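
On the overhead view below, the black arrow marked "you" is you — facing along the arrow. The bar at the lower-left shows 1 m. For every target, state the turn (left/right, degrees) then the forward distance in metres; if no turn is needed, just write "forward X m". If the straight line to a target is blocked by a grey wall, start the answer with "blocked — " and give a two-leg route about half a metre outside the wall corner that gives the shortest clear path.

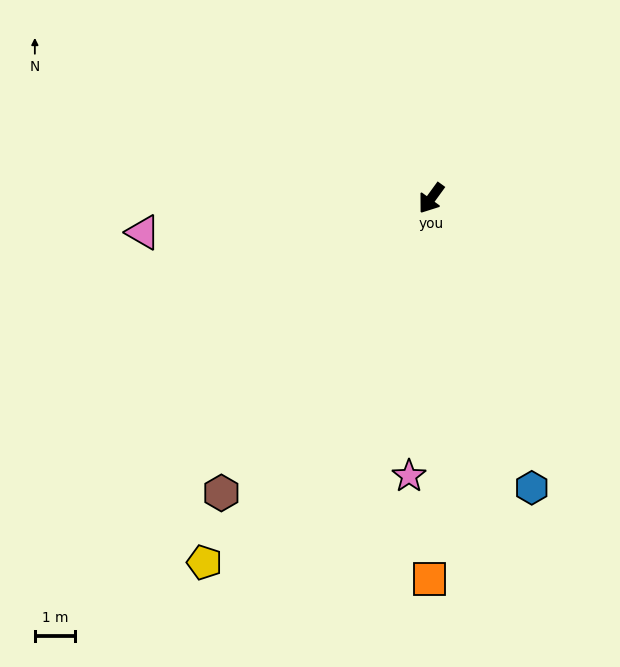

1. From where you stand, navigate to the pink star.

turn left 31°, forward 7.0 m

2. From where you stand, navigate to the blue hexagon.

turn left 55°, forward 7.7 m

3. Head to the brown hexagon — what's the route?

forward 9.0 m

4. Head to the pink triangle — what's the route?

turn right 47°, forward 7.3 m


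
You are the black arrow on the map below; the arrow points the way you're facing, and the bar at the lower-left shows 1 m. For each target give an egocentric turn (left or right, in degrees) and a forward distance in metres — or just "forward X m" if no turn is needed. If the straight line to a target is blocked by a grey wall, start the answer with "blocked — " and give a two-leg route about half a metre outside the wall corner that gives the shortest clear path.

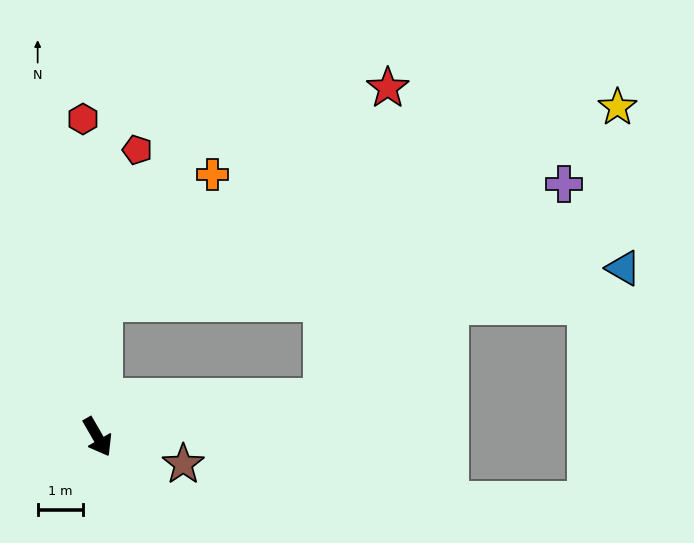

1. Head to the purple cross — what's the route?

blocked — turn left 70°, forward 5.0 m, then turn left 31°, forward 7.1 m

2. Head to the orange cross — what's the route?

blocked — turn left 148°, forward 2.9 m, then turn right 38°, forward 3.7 m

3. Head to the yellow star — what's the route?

blocked — turn left 148°, forward 2.9 m, then turn right 67°, forward 12.0 m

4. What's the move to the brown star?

turn left 42°, forward 2.0 m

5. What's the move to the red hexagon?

turn left 153°, forward 7.0 m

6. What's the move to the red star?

blocked — turn left 148°, forward 2.9 m, then turn right 51°, forward 7.8 m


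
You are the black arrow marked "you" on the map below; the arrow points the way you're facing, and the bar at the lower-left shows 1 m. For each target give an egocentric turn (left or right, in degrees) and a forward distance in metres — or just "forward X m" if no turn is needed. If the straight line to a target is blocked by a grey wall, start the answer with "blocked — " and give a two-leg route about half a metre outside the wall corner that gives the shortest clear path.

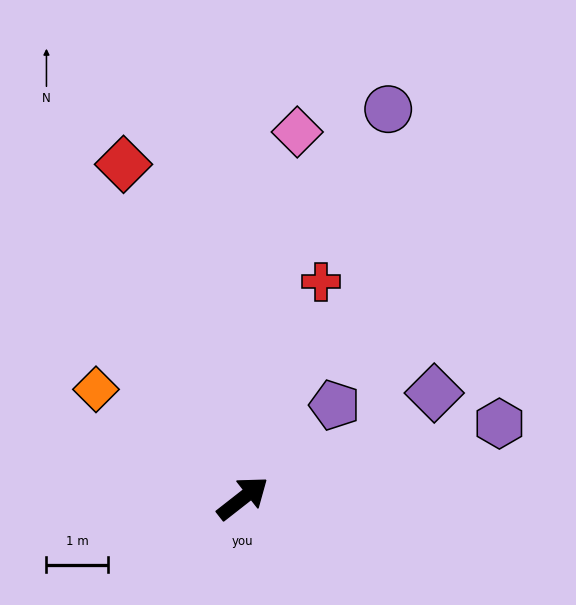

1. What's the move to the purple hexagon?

turn right 22°, forward 4.3 m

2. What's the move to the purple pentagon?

turn left 7°, forward 2.1 m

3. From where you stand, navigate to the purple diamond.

turn right 9°, forward 3.5 m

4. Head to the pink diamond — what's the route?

turn left 43°, forward 6.0 m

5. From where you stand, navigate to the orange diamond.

turn left 105°, forward 3.0 m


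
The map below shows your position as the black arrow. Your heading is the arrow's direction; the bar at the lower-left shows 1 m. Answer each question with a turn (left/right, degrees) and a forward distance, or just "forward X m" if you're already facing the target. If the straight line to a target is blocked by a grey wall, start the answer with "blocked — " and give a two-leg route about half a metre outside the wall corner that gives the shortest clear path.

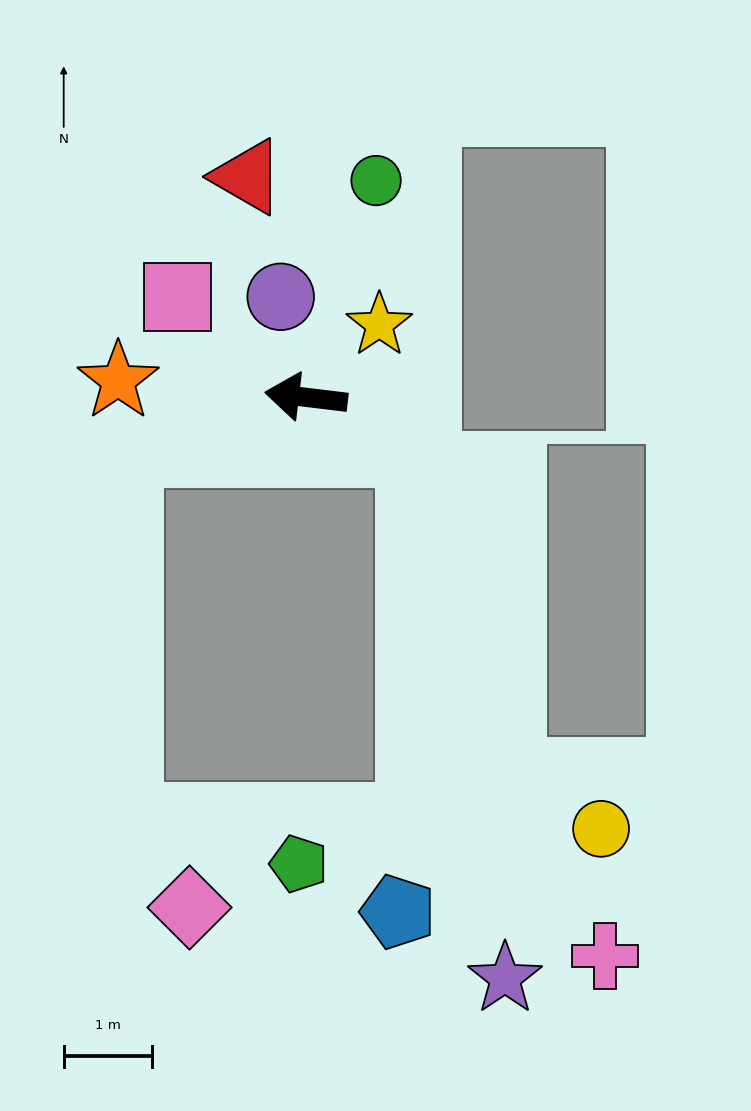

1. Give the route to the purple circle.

turn right 69°, forward 1.2 m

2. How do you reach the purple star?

blocked — turn left 161°, forward 1.3 m, then turn right 54°, forward 6.1 m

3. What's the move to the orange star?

forward 2.1 m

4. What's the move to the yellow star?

turn right 128°, forward 1.2 m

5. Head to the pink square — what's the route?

turn right 31°, forward 1.8 m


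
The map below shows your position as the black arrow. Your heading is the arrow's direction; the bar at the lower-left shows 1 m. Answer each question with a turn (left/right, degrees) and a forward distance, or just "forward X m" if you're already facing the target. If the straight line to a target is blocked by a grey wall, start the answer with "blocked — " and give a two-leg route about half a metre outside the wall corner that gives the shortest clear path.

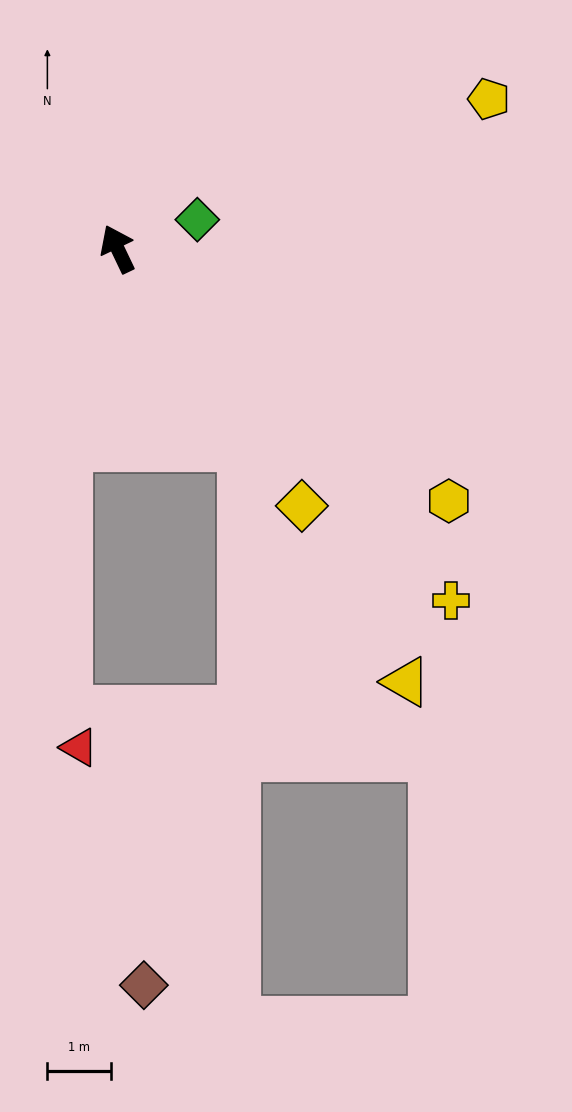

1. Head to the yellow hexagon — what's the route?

turn right 153°, forward 6.6 m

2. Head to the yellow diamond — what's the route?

turn right 170°, forward 5.0 m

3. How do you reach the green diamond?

turn right 95°, forward 1.3 m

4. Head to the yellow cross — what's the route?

turn right 162°, forward 7.6 m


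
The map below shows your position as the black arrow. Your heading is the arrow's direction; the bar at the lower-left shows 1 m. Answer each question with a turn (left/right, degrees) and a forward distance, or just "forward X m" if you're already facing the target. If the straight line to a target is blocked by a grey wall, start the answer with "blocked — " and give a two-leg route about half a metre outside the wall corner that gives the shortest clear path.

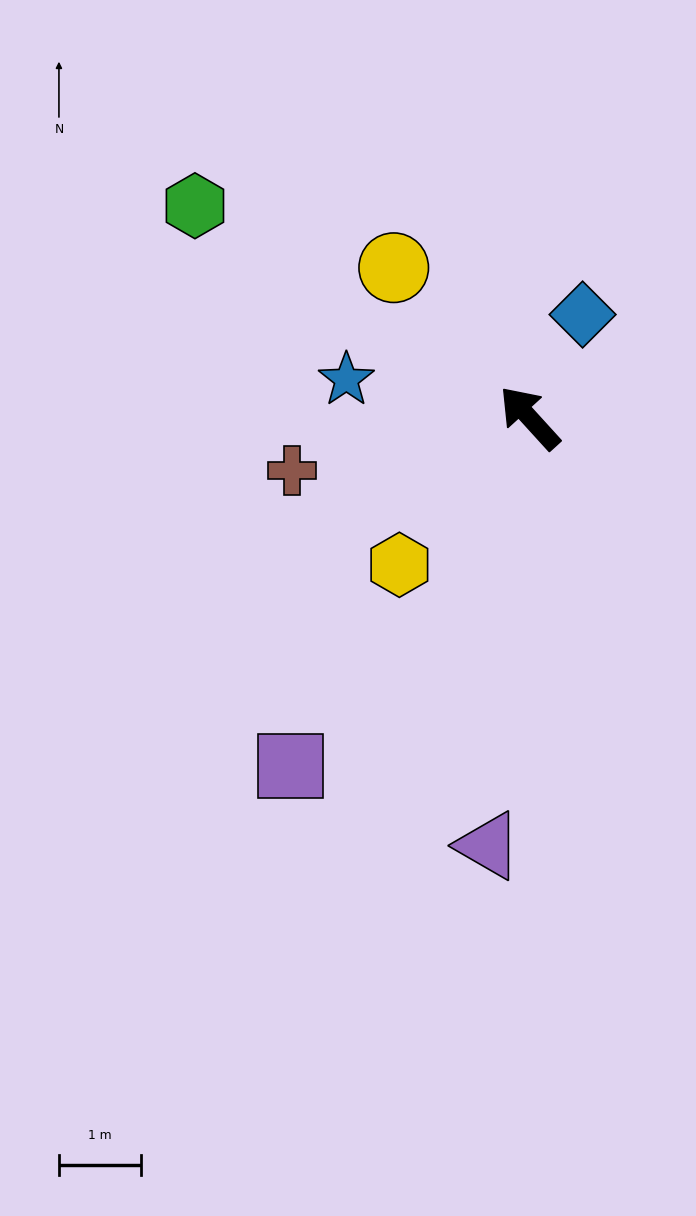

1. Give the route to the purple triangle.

turn left 132°, forward 5.3 m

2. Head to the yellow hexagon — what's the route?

turn left 96°, forward 2.4 m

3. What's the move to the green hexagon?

turn left 15°, forward 4.8 m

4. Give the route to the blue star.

turn left 36°, forward 2.3 m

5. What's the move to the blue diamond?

turn right 69°, forward 1.4 m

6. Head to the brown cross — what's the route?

turn left 60°, forward 3.0 m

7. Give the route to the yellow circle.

forward 2.5 m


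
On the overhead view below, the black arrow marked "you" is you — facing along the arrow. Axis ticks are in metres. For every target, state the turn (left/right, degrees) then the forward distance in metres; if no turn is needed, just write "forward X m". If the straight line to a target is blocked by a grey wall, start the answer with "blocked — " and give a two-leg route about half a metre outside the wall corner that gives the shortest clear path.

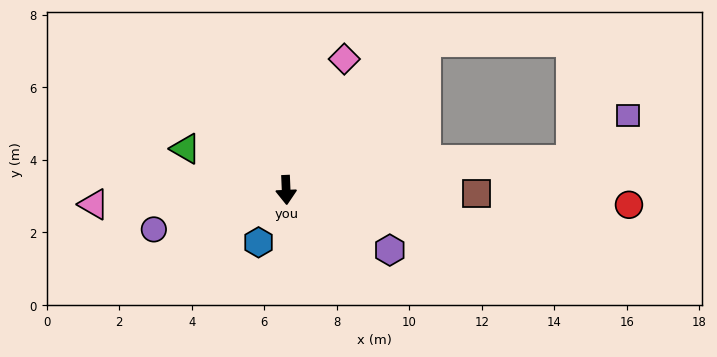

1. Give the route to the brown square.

turn left 87°, forward 5.2 m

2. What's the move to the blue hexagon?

turn right 30°, forward 1.6 m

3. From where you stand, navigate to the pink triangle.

turn right 88°, forward 5.3 m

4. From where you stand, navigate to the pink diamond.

turn left 154°, forward 4.0 m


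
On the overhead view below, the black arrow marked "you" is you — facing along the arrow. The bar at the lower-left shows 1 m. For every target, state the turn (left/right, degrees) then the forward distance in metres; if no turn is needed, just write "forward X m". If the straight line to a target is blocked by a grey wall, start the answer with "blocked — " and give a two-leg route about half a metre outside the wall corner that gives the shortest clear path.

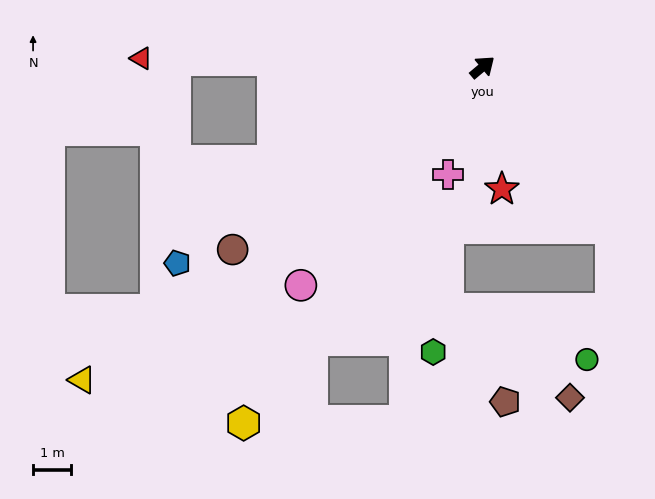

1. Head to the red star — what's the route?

turn right 121°, forward 3.3 m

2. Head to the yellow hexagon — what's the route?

turn right 164°, forward 11.3 m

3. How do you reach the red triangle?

turn left 138°, forward 9.0 m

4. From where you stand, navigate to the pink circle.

turn right 170°, forward 7.5 m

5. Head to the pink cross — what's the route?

turn right 148°, forward 3.0 m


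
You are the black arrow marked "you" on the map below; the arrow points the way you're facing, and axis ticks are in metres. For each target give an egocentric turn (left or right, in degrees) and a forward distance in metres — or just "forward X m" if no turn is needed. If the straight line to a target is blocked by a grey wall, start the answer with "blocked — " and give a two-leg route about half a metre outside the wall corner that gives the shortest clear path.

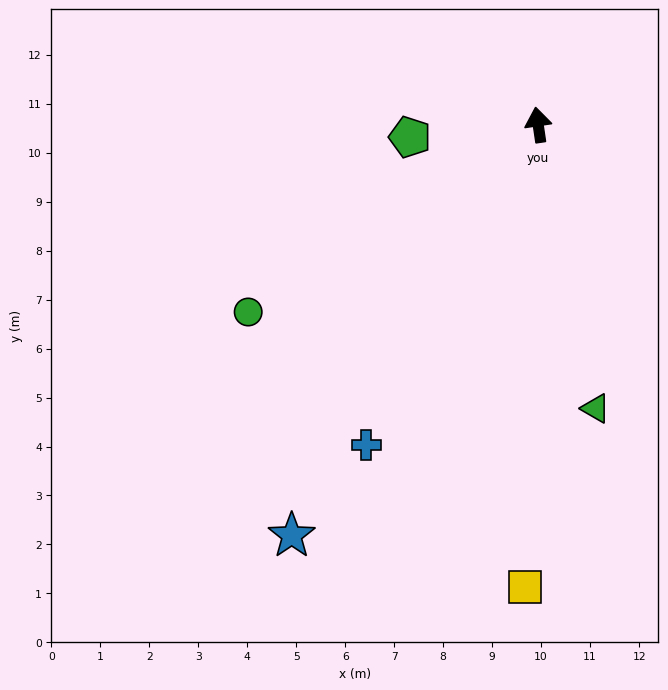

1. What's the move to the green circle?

turn left 114°, forward 7.0 m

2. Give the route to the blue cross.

turn left 143°, forward 7.4 m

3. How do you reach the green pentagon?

turn left 87°, forward 2.6 m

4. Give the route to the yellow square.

turn left 170°, forward 9.4 m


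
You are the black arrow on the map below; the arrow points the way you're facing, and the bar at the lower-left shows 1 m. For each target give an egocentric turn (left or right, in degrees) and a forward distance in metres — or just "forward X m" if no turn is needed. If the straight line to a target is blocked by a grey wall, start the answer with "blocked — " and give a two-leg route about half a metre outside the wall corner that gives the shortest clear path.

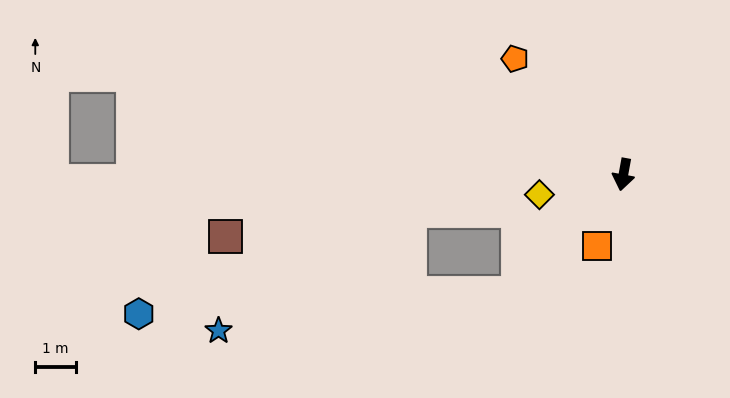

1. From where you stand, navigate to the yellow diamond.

turn right 66°, forward 2.1 m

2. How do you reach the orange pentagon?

turn right 127°, forward 3.9 m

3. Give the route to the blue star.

blocked — turn right 31°, forward 3.9 m, then turn right 42°, forward 7.5 m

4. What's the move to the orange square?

turn right 10°, forward 1.9 m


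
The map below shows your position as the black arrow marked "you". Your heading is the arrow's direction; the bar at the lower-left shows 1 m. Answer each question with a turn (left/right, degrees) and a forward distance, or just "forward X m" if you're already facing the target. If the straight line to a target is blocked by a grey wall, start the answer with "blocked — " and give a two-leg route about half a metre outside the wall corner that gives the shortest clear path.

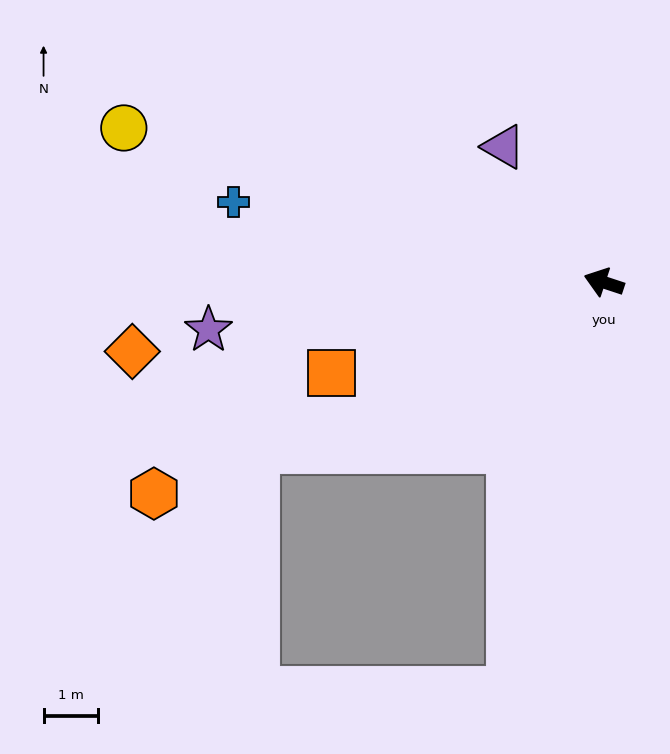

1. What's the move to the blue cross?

turn left 6°, forward 6.9 m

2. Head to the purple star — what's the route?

turn left 25°, forward 7.3 m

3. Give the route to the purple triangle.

turn right 35°, forward 3.1 m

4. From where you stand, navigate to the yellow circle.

forward 9.2 m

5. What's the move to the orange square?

turn left 37°, forward 5.2 m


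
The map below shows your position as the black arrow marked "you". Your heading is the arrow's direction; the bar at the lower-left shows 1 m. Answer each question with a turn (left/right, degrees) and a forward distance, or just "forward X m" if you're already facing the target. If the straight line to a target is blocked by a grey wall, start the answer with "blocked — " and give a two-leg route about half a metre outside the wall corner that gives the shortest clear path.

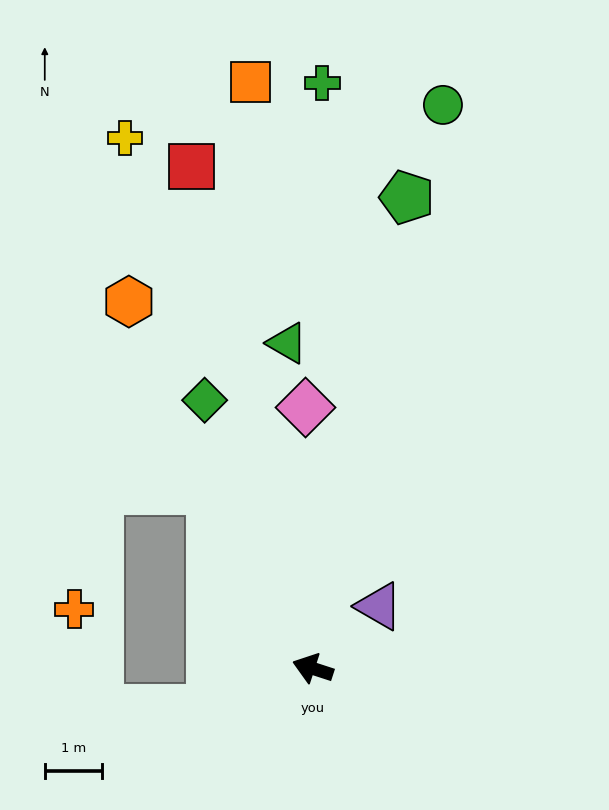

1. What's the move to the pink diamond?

turn right 70°, forward 4.6 m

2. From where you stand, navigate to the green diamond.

turn right 50°, forward 5.1 m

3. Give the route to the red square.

turn right 58°, forward 9.0 m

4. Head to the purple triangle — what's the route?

turn right 119°, forward 1.6 m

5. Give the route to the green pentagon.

turn right 83°, forward 8.4 m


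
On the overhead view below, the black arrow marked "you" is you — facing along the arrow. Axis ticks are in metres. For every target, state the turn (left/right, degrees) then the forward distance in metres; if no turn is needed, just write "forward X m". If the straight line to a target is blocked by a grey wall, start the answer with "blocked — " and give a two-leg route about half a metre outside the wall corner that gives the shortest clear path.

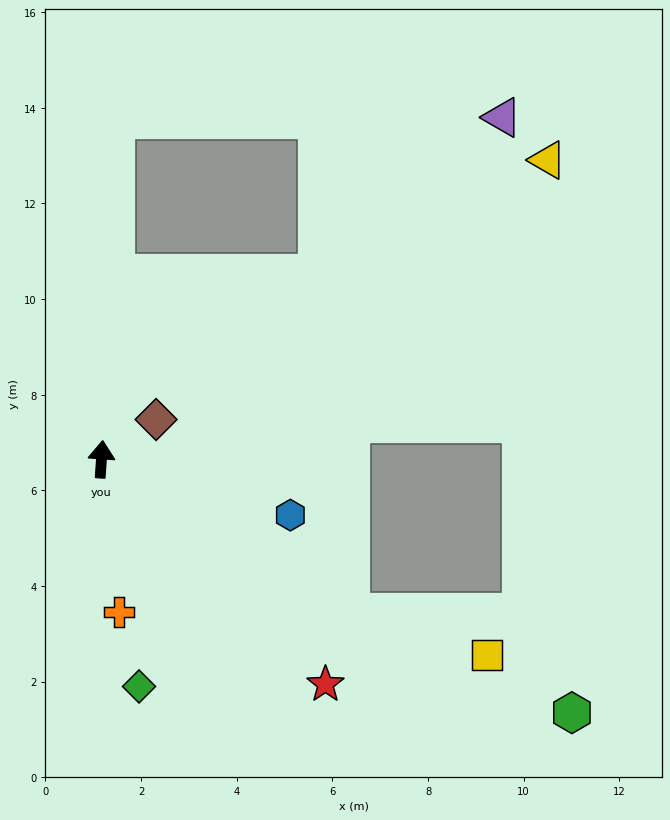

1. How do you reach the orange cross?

turn right 169°, forward 3.2 m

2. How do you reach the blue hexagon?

turn right 103°, forward 4.1 m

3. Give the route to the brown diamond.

turn right 50°, forward 1.4 m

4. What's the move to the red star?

turn right 131°, forward 6.6 m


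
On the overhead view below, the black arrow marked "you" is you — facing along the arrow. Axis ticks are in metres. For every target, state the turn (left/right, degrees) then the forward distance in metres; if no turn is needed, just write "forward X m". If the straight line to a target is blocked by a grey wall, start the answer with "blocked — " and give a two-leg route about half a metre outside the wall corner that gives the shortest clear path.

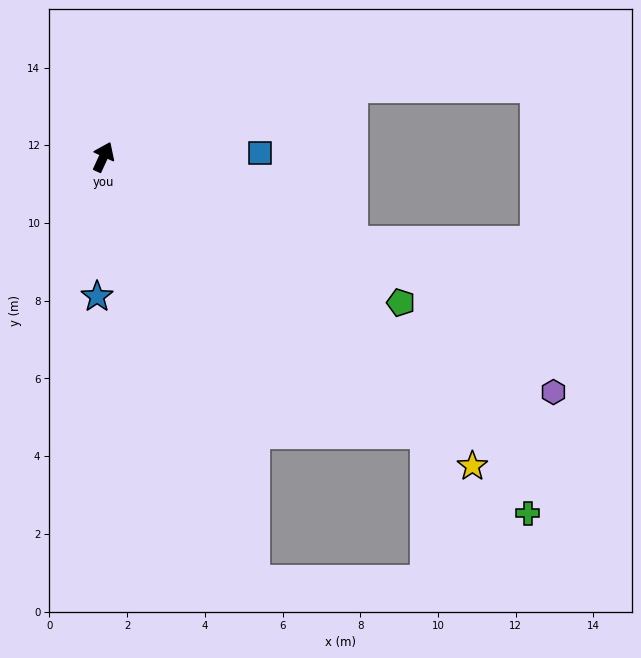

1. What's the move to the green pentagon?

turn right 91°, forward 8.5 m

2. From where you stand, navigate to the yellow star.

turn right 105°, forward 12.4 m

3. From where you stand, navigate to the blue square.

turn right 64°, forward 4.0 m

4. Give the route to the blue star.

turn right 158°, forward 3.6 m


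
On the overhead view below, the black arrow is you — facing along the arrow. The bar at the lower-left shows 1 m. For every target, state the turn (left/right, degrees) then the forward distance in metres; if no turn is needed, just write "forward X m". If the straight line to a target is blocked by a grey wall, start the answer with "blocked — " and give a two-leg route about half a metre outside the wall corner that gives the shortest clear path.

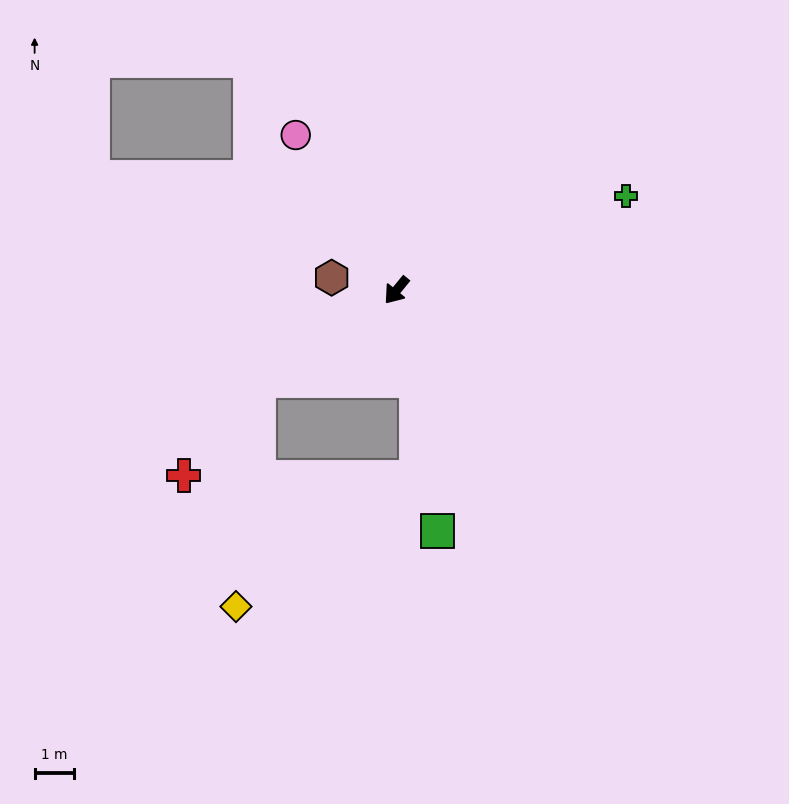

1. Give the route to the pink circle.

turn right 108°, forward 4.7 m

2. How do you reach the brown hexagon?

turn right 62°, forward 1.7 m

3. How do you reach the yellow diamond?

blocked — turn right 17°, forward 4.2 m, then turn left 50°, forward 5.7 m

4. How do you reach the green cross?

turn left 152°, forward 6.3 m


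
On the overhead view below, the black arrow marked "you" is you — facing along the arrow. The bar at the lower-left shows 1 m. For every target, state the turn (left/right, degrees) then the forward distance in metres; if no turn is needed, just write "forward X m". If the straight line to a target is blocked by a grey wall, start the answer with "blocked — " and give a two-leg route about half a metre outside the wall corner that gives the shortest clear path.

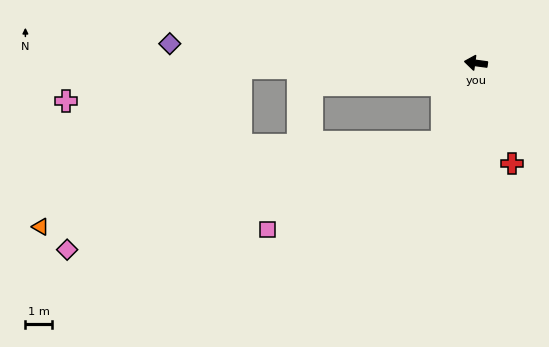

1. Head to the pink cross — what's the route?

blocked — turn left 9°, forward 8.7 m, then turn left 9°, forward 6.6 m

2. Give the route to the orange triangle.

blocked — turn left 74°, forward 3.2 m, then turn right 54°, forward 15.1 m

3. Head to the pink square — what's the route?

blocked — turn left 74°, forward 3.2 m, then turn right 40°, forward 7.2 m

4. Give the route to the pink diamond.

blocked — turn left 74°, forward 3.2 m, then turn right 50°, forward 14.4 m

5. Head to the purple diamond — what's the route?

turn left 4°, forward 11.3 m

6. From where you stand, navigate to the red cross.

turn left 117°, forward 3.9 m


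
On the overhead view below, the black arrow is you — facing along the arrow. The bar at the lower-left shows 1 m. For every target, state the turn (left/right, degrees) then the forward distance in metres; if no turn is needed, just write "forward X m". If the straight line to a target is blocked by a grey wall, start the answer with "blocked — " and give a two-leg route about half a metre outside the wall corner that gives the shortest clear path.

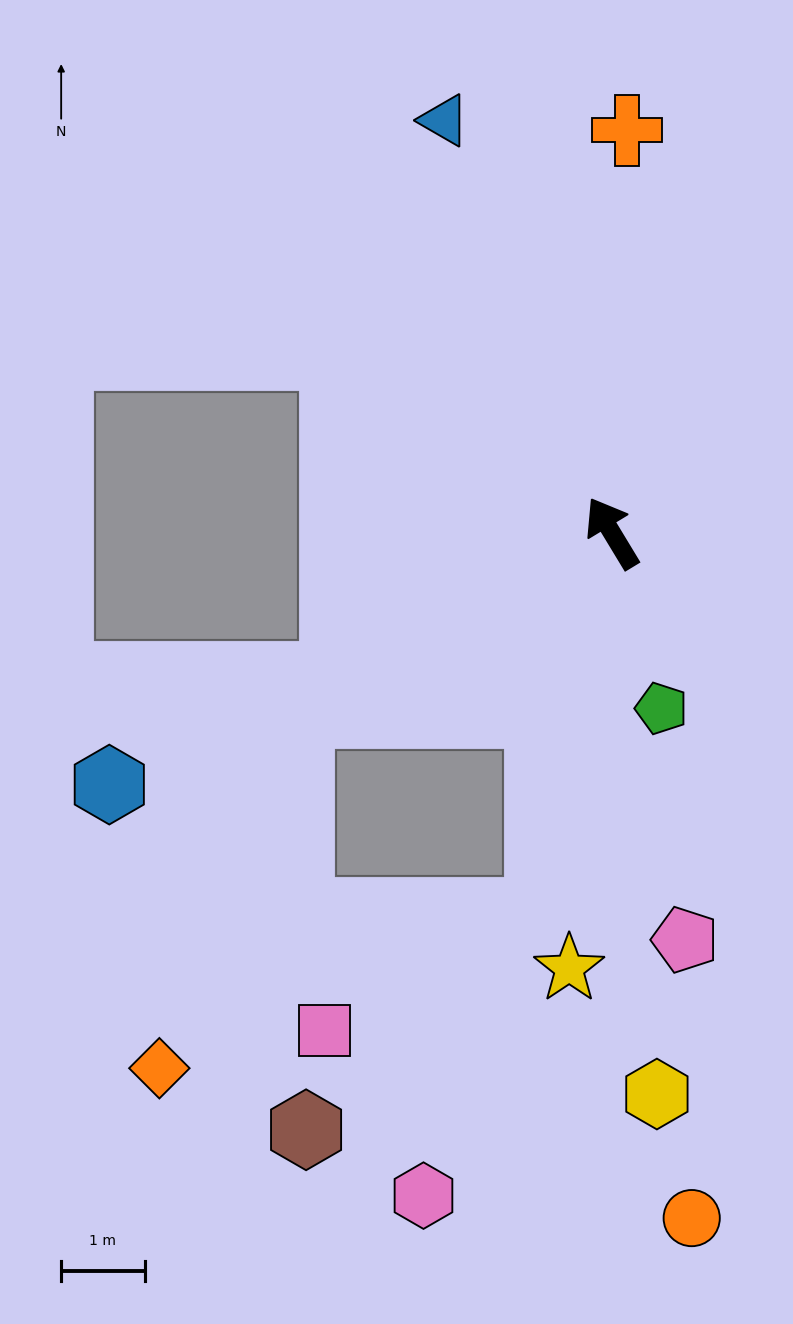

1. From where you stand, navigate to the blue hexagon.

turn left 85°, forward 6.7 m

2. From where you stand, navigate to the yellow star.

turn left 143°, forward 5.3 m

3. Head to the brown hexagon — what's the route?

blocked — turn left 138°, forward 4.6 m, then turn right 37°, forward 3.8 m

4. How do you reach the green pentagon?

turn left 165°, forward 2.2 m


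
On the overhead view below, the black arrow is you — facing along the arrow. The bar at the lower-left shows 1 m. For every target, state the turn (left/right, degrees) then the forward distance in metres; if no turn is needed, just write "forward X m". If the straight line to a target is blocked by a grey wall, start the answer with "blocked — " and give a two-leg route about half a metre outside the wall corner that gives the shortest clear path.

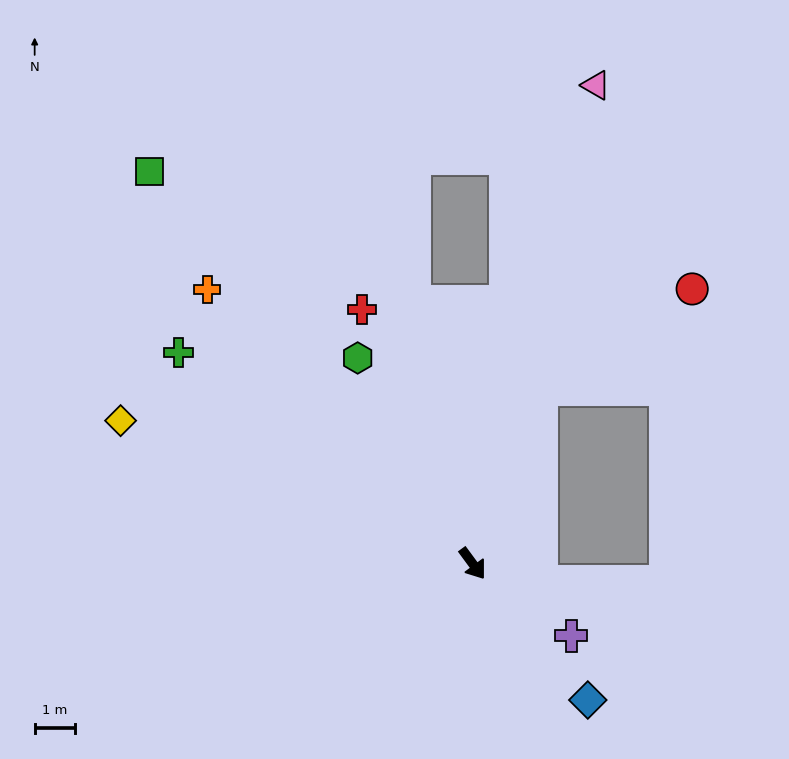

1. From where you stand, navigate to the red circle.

blocked — turn left 122°, forward 4.7 m, then turn right 35°, forward 4.5 m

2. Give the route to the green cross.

turn right 162°, forward 9.0 m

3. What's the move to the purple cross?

turn left 17°, forward 3.0 m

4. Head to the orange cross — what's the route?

turn right 172°, forward 9.5 m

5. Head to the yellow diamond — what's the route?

turn right 148°, forward 9.4 m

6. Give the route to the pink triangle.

turn left 129°, forward 12.3 m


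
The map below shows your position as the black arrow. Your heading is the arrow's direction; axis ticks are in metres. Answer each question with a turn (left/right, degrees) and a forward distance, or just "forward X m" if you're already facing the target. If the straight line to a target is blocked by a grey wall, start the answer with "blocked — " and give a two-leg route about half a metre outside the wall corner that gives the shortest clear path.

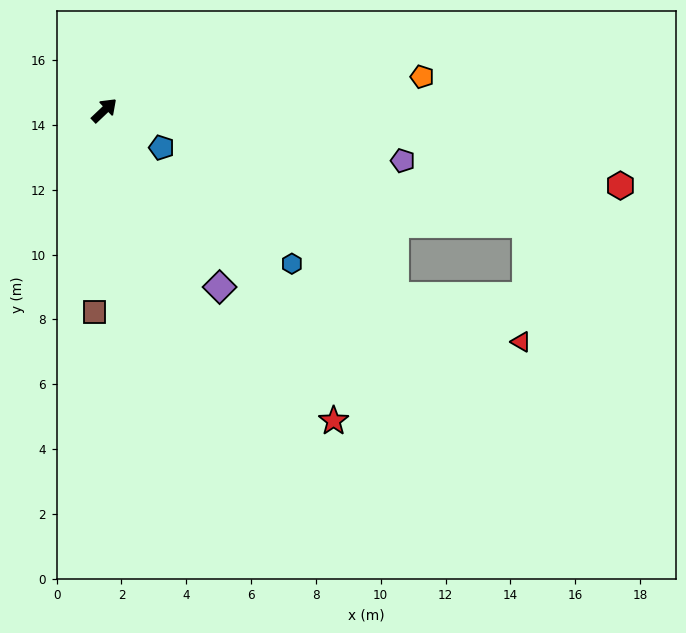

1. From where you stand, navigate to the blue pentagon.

turn right 77°, forward 2.1 m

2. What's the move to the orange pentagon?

turn right 37°, forward 9.9 m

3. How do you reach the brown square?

turn right 136°, forward 6.2 m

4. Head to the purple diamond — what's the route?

turn right 100°, forward 6.5 m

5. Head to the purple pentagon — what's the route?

turn right 53°, forward 9.3 m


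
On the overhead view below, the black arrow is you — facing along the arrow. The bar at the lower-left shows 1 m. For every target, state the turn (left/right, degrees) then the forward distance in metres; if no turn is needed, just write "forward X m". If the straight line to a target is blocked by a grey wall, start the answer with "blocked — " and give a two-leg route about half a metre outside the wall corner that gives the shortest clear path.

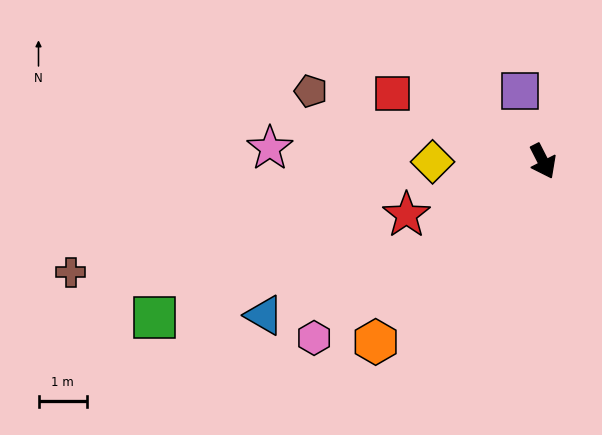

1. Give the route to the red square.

turn right 141°, forward 3.4 m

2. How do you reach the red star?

turn right 96°, forward 3.0 m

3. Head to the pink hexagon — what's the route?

turn right 79°, forward 6.0 m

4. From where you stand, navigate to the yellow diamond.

turn right 117°, forward 2.3 m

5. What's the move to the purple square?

turn left 171°, forward 1.5 m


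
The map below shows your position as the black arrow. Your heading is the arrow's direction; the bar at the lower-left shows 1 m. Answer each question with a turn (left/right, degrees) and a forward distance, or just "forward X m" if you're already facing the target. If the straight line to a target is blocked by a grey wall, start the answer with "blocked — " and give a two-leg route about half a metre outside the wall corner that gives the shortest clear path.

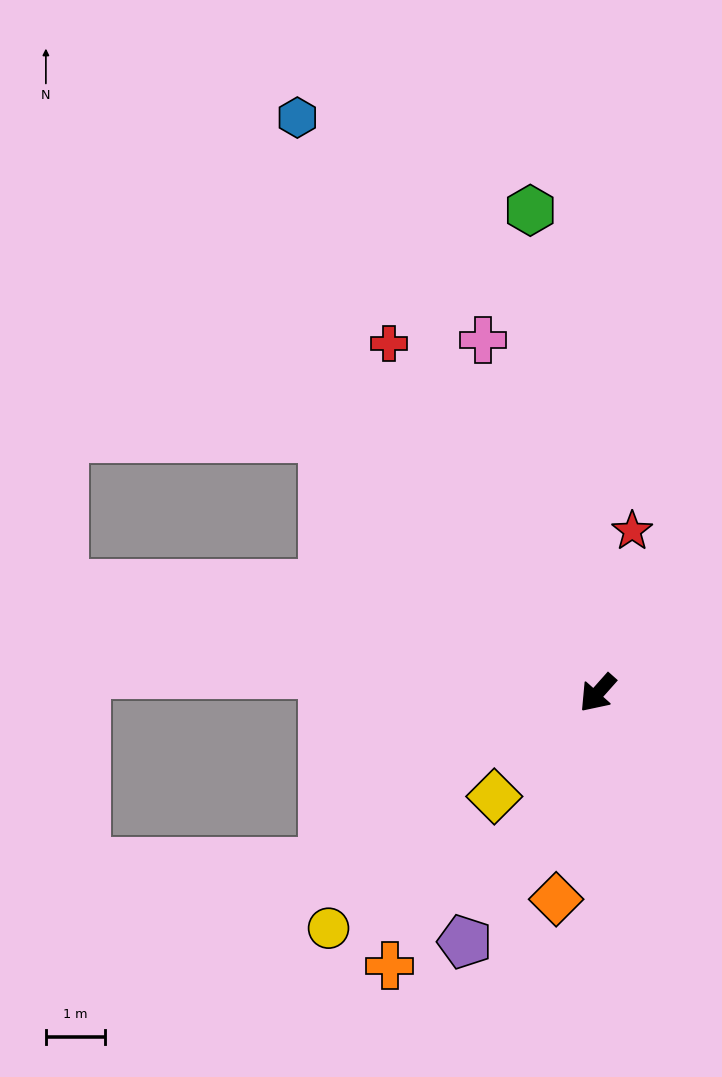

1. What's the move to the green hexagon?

turn right 130°, forward 8.2 m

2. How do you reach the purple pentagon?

turn left 14°, forward 4.7 m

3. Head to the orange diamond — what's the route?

turn left 30°, forward 3.5 m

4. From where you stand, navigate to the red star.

turn right 150°, forward 2.8 m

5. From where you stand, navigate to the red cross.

turn right 108°, forward 6.8 m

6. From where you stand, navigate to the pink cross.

turn right 120°, forward 6.2 m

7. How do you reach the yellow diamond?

turn right 3°, forward 2.5 m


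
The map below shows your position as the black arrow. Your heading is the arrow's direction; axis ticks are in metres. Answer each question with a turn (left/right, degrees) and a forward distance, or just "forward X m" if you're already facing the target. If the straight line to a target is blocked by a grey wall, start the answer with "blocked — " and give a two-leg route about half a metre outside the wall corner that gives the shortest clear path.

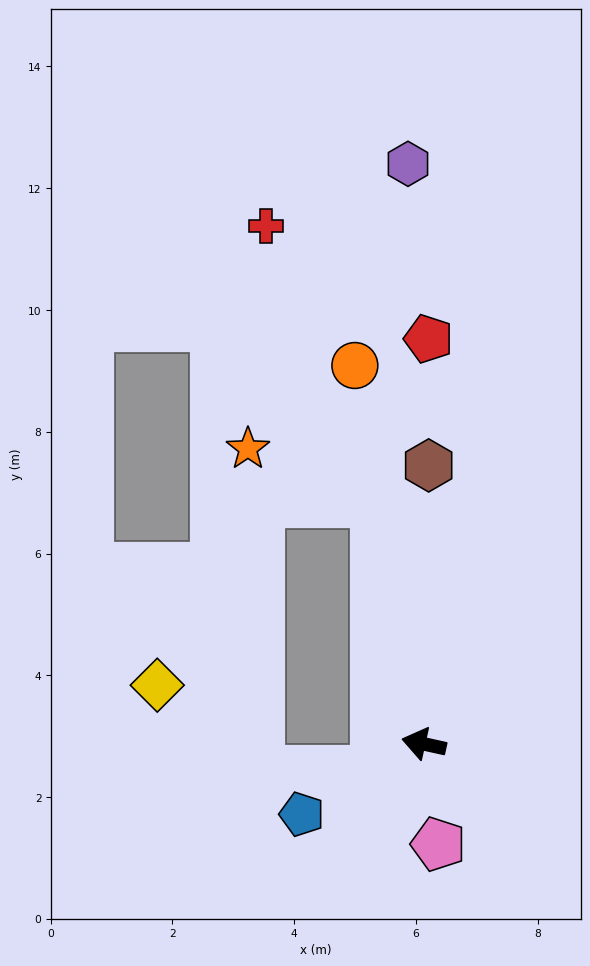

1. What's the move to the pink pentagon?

turn left 111°, forward 1.7 m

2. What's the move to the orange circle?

turn right 67°, forward 6.3 m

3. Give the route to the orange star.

blocked — turn right 66°, forward 4.1 m, then turn left 56°, forward 2.3 m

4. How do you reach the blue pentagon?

turn left 42°, forward 2.3 m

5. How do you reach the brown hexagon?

turn right 79°, forward 4.6 m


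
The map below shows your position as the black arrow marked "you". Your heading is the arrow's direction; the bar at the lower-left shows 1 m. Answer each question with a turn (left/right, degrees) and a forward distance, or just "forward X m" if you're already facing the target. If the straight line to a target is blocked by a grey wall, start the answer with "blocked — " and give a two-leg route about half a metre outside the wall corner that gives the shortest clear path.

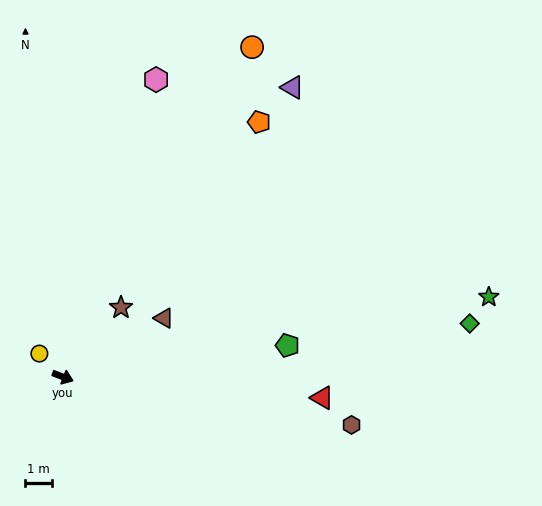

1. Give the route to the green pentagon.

turn left 29°, forward 8.5 m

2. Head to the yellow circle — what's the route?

turn left 156°, forward 1.2 m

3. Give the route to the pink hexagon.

turn left 94°, forward 11.7 m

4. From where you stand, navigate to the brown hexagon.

turn left 12°, forward 11.0 m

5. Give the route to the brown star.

turn left 71°, forward 3.4 m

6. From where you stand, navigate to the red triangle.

turn left 17°, forward 9.7 m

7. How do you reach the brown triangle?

turn left 51°, forward 4.4 m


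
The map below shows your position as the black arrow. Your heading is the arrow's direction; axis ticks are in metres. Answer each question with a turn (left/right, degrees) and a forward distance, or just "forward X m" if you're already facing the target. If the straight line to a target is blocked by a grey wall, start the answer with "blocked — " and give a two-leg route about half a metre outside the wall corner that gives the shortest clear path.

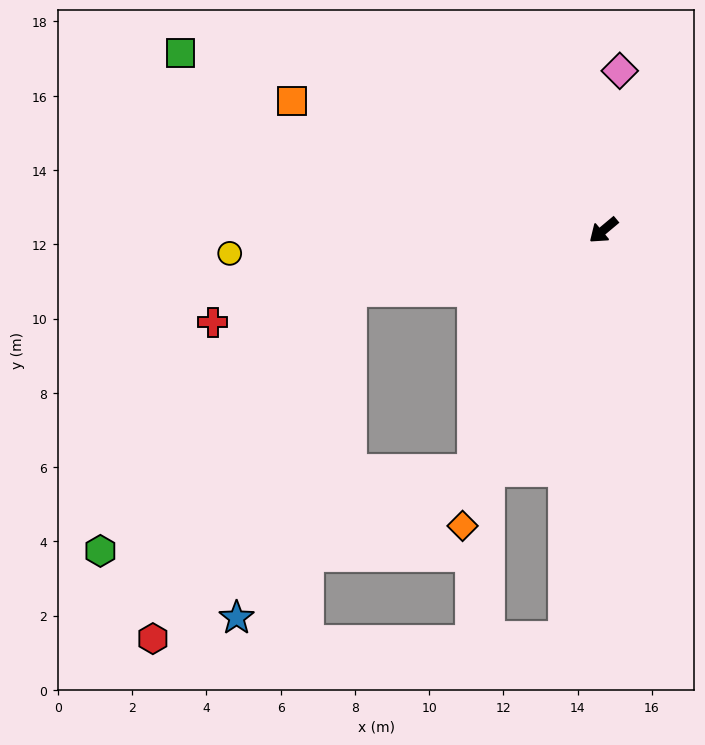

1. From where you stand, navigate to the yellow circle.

turn right 36°, forward 10.1 m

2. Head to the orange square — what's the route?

turn right 63°, forward 9.1 m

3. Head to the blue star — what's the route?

blocked — turn right 26°, forward 7.0 m, then turn left 57°, forward 9.3 m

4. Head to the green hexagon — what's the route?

blocked — turn right 26°, forward 7.0 m, then turn left 32°, forward 9.7 m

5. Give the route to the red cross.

turn right 27°, forward 10.8 m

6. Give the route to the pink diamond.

turn right 136°, forward 4.3 m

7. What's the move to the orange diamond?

turn left 25°, forward 8.8 m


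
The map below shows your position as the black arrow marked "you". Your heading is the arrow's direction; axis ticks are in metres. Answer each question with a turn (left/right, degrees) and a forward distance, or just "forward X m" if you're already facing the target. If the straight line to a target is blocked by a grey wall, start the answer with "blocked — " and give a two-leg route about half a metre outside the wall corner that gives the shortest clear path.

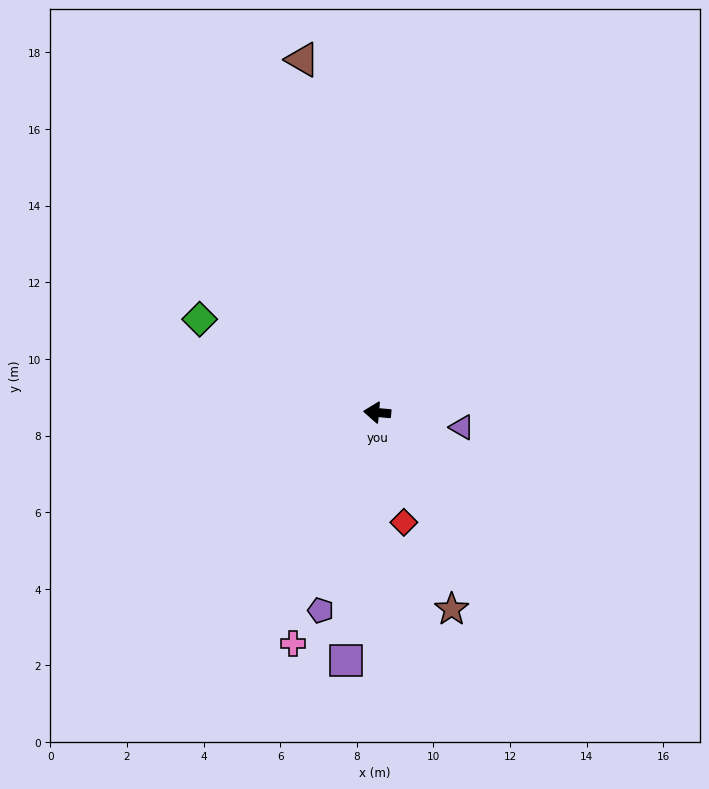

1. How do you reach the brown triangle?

turn right 73°, forward 9.4 m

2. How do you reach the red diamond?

turn left 109°, forward 2.9 m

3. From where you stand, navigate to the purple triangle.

turn left 175°, forward 2.2 m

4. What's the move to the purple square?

turn left 88°, forward 6.5 m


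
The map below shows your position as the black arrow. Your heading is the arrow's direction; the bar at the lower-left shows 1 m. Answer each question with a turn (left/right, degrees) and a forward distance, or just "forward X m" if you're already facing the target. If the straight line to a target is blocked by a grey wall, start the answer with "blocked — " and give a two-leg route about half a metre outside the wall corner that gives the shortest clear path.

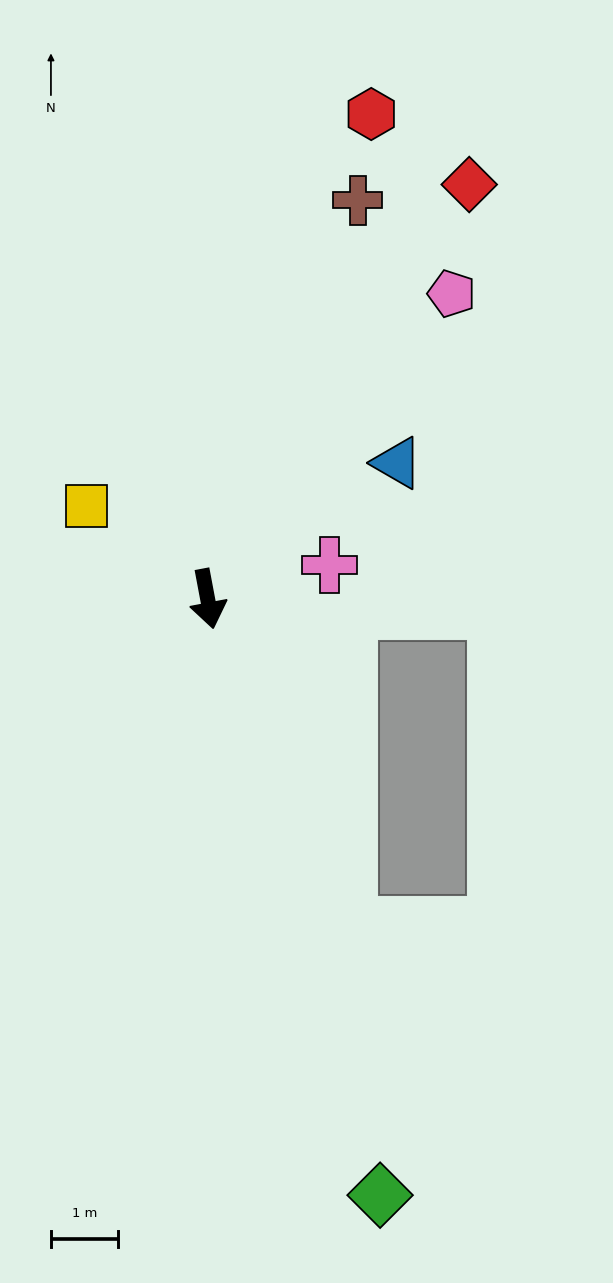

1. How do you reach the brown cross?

turn left 149°, forward 6.3 m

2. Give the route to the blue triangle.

turn left 115°, forward 3.5 m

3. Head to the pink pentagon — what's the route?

turn left 131°, forward 5.8 m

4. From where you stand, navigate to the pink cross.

turn left 95°, forward 1.9 m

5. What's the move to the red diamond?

turn left 137°, forward 7.3 m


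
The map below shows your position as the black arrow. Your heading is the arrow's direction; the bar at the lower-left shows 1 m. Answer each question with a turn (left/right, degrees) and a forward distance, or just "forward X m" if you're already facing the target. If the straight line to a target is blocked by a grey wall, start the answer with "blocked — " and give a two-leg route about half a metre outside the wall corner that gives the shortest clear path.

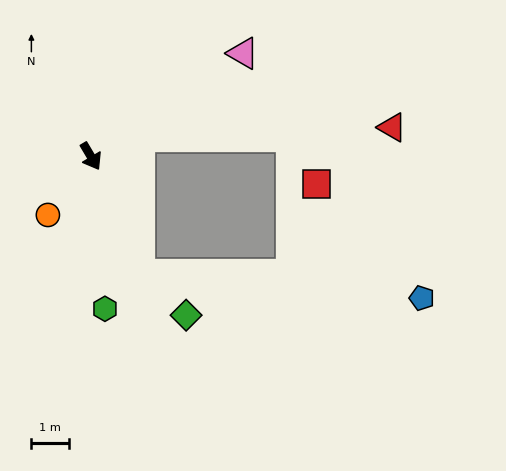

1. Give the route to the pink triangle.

turn left 93°, forward 4.9 m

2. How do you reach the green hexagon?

turn right 25°, forward 4.1 m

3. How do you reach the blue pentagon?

blocked — turn right 9°, forward 3.4 m, then turn left 64°, forward 7.6 m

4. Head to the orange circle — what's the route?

turn right 67°, forward 2.0 m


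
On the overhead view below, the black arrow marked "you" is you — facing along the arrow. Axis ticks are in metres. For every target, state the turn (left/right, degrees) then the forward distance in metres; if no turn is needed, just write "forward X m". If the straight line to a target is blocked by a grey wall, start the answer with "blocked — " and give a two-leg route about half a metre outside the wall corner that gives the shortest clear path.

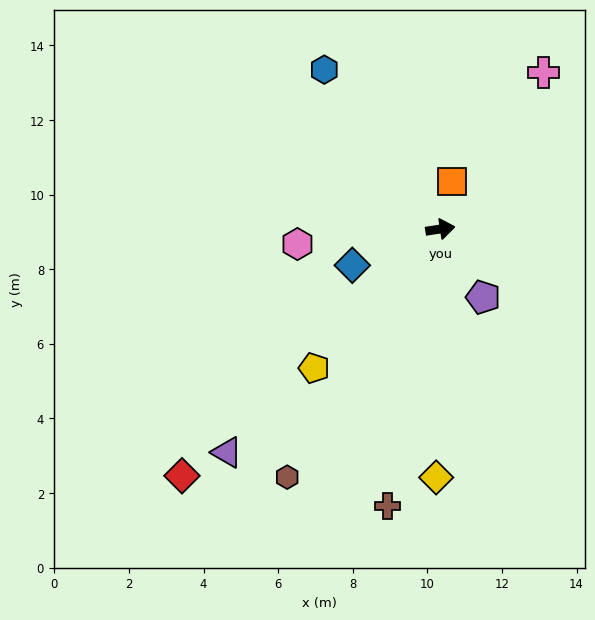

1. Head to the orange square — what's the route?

turn left 67°, forward 1.3 m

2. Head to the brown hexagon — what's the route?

turn right 130°, forward 7.8 m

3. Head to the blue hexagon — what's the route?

turn left 117°, forward 5.3 m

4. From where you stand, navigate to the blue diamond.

turn right 166°, forward 2.6 m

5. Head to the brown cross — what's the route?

turn right 109°, forward 7.6 m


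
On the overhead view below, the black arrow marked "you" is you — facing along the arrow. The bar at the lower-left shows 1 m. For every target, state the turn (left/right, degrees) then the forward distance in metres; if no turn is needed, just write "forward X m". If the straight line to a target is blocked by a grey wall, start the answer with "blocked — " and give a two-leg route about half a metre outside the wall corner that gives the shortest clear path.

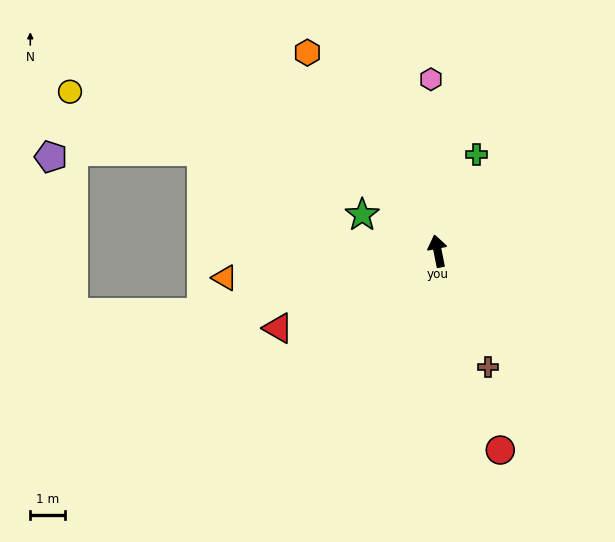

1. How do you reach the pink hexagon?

turn right 9°, forward 5.0 m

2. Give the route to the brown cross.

turn right 168°, forward 3.7 m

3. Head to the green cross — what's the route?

turn right 33°, forward 3.0 m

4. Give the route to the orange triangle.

turn left 86°, forward 6.2 m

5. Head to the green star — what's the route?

turn left 53°, forward 2.4 m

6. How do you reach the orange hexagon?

turn left 22°, forward 6.9 m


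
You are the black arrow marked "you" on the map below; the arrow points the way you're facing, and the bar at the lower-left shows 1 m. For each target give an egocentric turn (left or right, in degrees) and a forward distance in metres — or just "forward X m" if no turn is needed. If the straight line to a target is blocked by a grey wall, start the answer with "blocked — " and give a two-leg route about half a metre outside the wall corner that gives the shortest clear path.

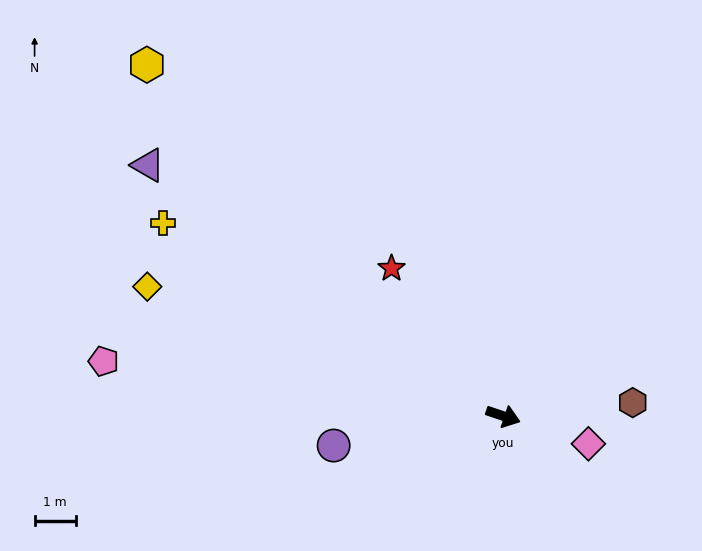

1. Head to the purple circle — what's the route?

turn right 151°, forward 4.2 m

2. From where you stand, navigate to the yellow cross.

turn left 169°, forward 9.5 m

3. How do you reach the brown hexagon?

turn left 25°, forward 3.2 m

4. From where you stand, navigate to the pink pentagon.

turn right 169°, forward 9.8 m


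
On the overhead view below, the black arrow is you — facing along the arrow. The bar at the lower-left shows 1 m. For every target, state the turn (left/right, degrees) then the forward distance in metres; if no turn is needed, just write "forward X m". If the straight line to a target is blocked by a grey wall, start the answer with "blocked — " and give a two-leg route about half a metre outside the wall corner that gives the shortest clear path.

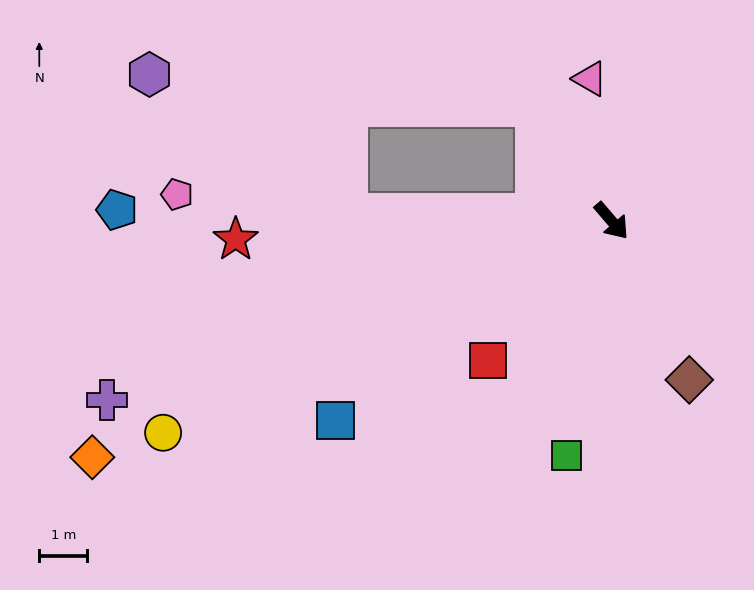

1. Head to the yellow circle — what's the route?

turn right 105°, forward 10.4 m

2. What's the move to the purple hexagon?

blocked — turn right 132°, forward 5.5 m, then turn right 34°, forward 5.0 m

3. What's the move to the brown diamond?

turn right 15°, forward 3.7 m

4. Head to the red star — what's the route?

turn right 128°, forward 7.9 m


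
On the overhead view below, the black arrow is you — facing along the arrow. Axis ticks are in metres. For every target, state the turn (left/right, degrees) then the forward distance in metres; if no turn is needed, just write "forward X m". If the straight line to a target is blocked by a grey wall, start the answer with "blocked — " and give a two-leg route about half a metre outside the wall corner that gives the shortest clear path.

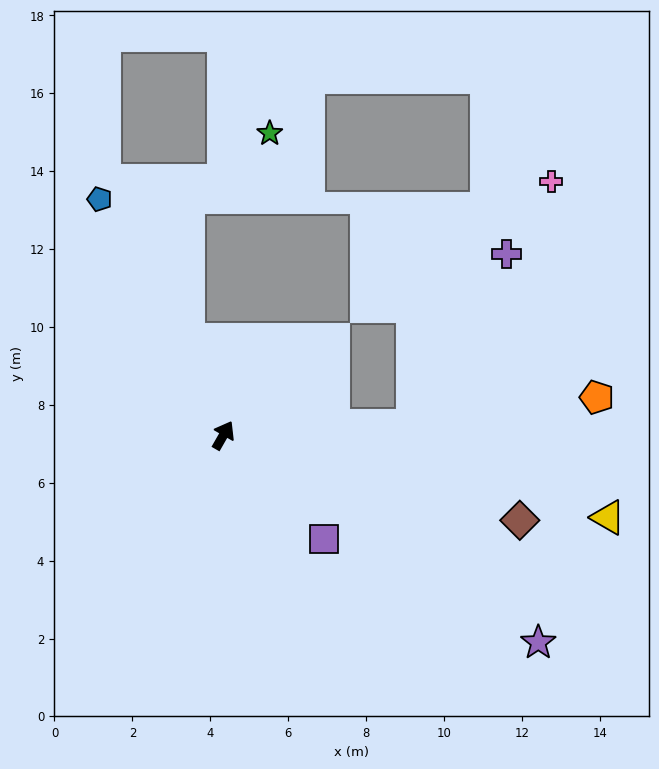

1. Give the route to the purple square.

turn right 106°, forward 3.7 m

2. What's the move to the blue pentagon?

turn left 57°, forward 6.8 m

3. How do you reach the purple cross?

blocked — turn right 57°, forward 4.9 m, then turn left 58°, forward 5.0 m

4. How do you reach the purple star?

turn right 94°, forward 9.7 m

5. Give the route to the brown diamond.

turn right 76°, forward 7.9 m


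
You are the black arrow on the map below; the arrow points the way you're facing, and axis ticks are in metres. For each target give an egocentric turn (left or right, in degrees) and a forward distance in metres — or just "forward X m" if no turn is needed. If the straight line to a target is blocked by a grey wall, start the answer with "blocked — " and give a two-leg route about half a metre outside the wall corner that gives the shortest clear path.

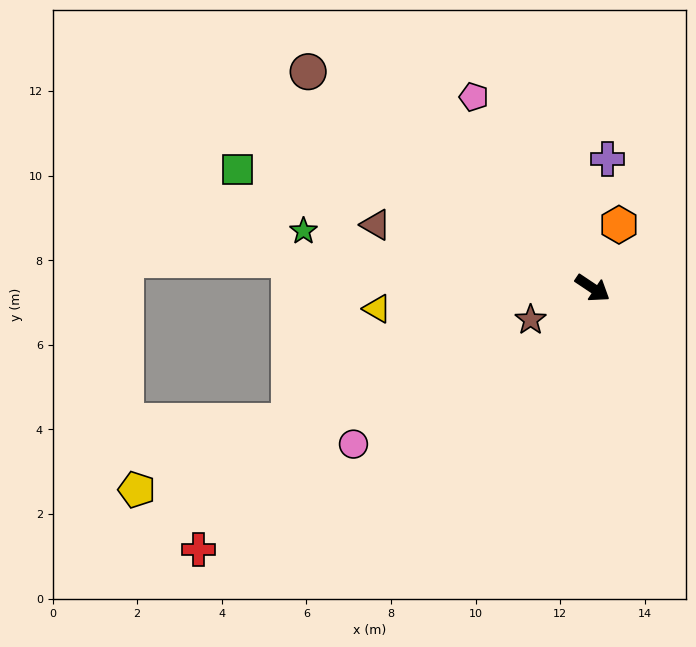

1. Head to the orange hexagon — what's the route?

turn left 101°, forward 1.6 m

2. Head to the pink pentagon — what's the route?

turn left 156°, forward 5.3 m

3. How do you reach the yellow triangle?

turn right 141°, forward 5.1 m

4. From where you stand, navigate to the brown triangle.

turn right 163°, forward 5.3 m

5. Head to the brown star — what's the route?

turn right 119°, forward 1.6 m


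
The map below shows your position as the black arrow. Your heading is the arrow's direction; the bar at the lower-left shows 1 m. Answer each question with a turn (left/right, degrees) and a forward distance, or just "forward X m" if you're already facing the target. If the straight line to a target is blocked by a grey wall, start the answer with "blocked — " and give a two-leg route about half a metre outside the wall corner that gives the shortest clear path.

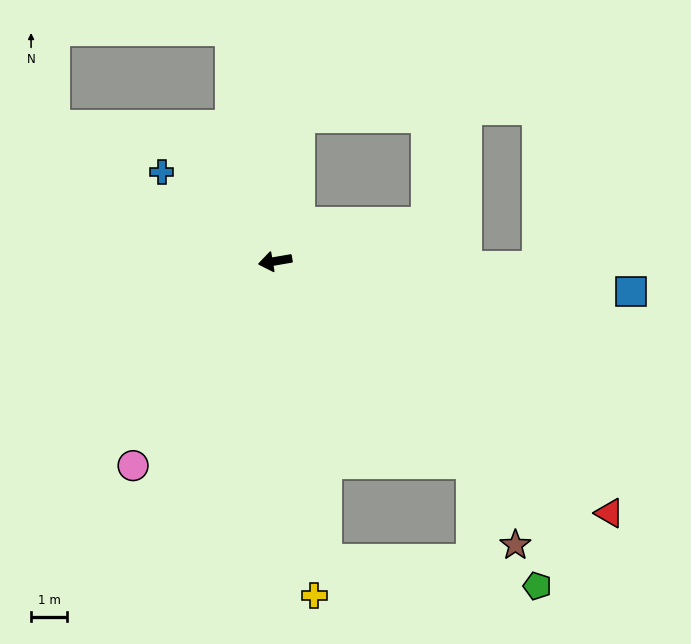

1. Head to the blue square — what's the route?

turn left 165°, forward 9.9 m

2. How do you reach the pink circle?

turn left 46°, forward 6.9 m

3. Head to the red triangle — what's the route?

turn left 133°, forward 11.6 m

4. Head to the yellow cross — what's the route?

turn left 87°, forward 9.4 m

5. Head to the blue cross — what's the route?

turn right 48°, forward 4.0 m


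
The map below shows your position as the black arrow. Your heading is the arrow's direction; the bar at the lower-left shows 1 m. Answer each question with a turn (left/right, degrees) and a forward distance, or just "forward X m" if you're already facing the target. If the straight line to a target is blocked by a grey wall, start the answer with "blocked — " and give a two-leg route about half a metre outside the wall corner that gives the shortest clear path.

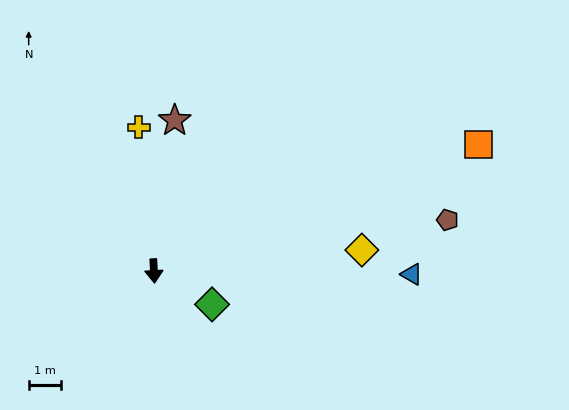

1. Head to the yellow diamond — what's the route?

turn left 93°, forward 6.4 m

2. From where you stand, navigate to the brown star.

turn left 169°, forward 4.6 m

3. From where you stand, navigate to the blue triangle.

turn left 86°, forward 7.9 m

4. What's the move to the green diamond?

turn left 57°, forward 2.0 m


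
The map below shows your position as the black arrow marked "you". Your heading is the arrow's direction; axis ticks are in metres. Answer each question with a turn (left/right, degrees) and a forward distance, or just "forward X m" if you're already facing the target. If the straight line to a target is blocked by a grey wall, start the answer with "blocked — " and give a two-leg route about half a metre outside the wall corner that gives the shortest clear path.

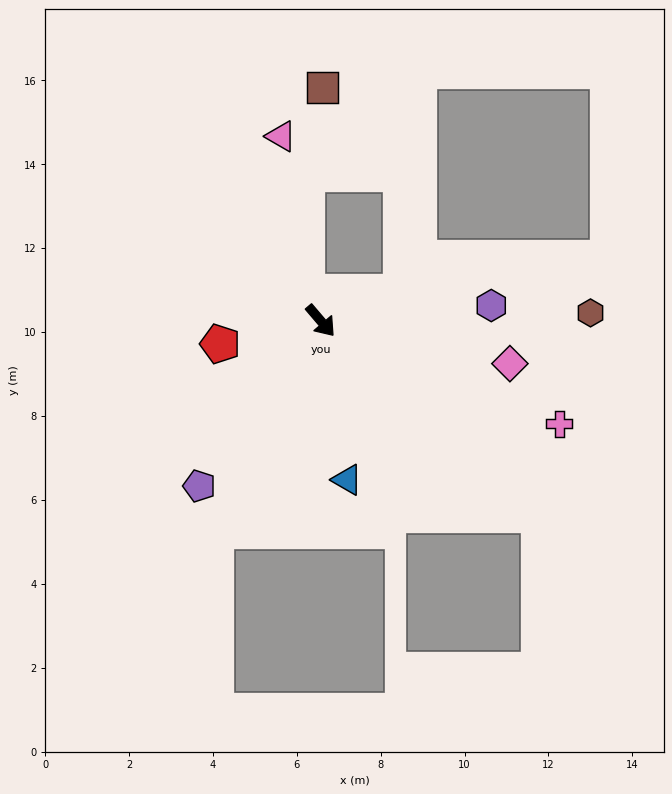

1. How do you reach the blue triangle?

turn right 31°, forward 3.8 m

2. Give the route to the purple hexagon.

turn left 55°, forward 4.1 m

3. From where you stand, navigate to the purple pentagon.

turn right 77°, forward 4.9 m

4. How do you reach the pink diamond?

turn left 37°, forward 4.6 m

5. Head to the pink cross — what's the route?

turn left 26°, forward 6.2 m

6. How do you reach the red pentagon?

turn right 118°, forward 2.5 m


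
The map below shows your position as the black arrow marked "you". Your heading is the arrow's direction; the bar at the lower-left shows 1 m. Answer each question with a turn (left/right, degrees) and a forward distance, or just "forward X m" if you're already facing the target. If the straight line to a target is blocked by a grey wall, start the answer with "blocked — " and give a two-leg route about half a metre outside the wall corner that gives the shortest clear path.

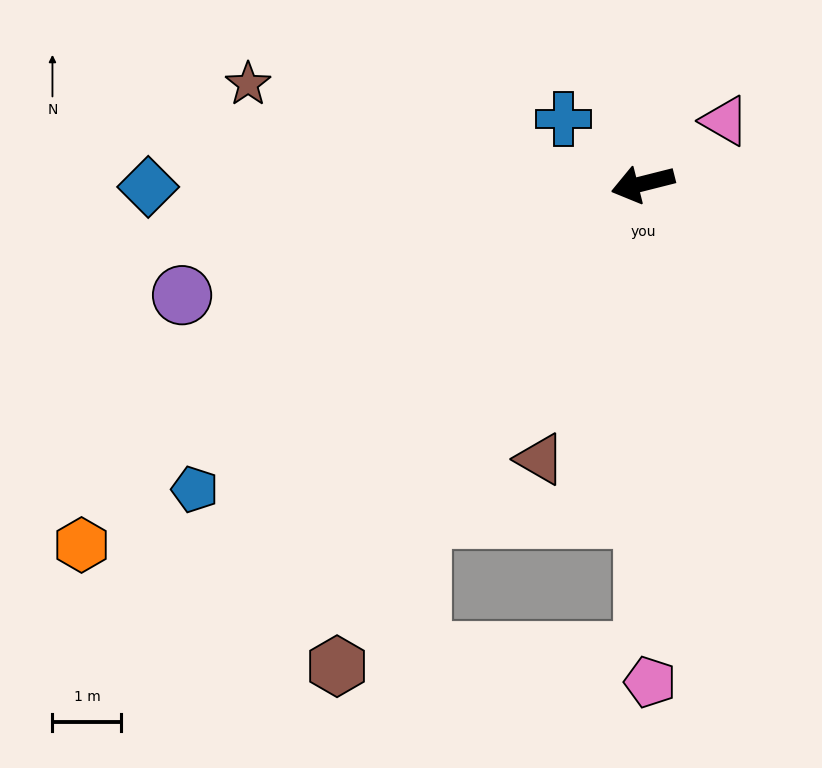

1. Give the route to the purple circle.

forward 6.9 m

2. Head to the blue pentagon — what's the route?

turn left 20°, forward 7.9 m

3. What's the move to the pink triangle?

turn right 157°, forward 1.5 m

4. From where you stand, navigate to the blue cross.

turn right 53°, forward 1.5 m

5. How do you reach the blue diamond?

turn right 14°, forward 7.2 m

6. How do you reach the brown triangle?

turn left 55°, forward 4.3 m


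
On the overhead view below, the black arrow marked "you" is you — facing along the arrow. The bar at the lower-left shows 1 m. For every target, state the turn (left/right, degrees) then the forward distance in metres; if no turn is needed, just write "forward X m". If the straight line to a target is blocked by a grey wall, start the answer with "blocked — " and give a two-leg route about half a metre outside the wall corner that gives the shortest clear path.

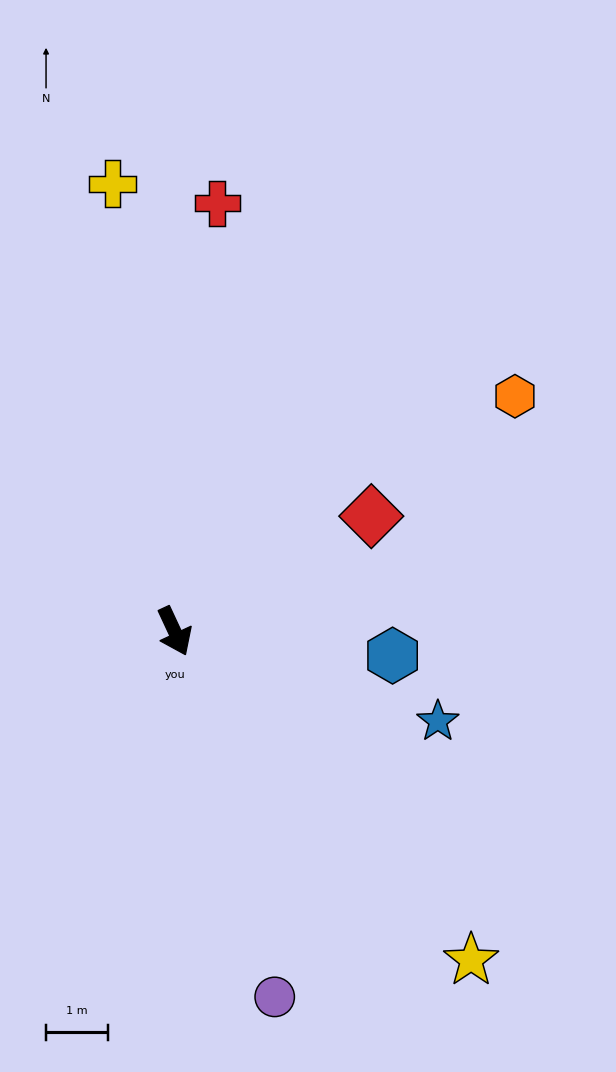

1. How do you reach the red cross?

turn left 149°, forward 7.0 m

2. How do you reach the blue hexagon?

turn left 59°, forward 3.6 m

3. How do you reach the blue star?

turn left 46°, forward 4.5 m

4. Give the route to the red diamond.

turn left 95°, forward 3.7 m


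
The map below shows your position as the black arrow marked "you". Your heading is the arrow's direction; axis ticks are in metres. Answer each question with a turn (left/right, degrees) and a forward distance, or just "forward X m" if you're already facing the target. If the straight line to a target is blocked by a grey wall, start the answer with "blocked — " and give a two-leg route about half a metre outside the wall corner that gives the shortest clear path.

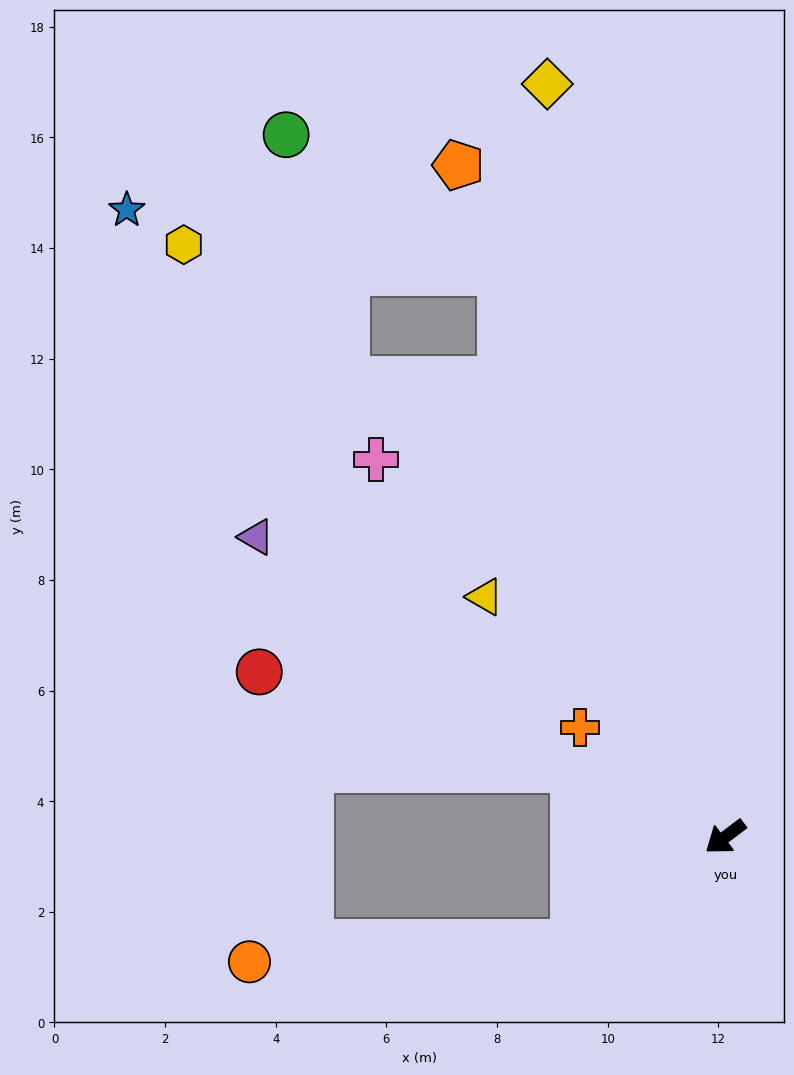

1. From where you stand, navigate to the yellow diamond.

turn right 114°, forward 14.0 m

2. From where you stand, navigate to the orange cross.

turn right 74°, forward 3.3 m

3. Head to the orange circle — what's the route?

blocked — turn right 2°, forward 3.3 m, then turn right 32°, forward 5.9 m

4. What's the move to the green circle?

blocked — turn right 105°, forward 11.0 m, then turn left 35°, forward 4.6 m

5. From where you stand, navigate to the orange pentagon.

turn right 105°, forward 13.1 m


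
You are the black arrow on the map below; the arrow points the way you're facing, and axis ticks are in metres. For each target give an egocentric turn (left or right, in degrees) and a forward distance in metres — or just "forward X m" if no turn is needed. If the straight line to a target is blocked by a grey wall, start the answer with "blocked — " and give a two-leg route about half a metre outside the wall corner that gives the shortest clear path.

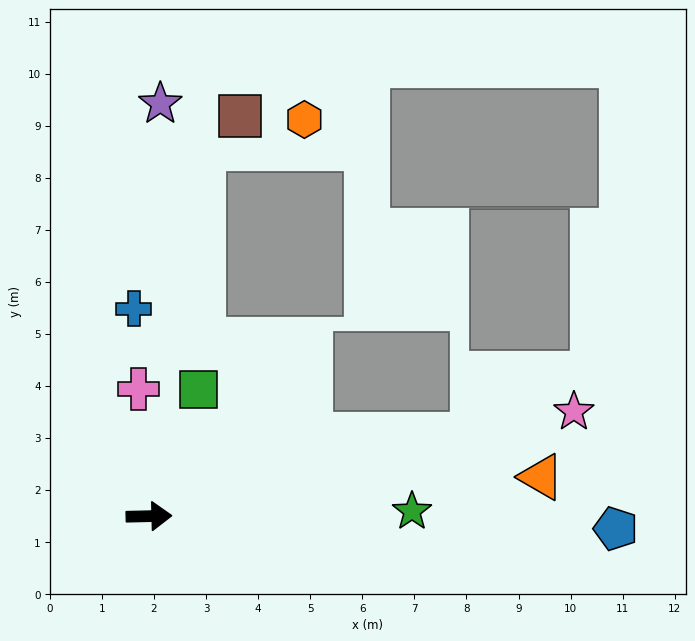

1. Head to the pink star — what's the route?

turn left 12°, forward 8.4 m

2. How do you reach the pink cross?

turn left 93°, forward 2.5 m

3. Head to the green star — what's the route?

forward 5.1 m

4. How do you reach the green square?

turn left 67°, forward 2.6 m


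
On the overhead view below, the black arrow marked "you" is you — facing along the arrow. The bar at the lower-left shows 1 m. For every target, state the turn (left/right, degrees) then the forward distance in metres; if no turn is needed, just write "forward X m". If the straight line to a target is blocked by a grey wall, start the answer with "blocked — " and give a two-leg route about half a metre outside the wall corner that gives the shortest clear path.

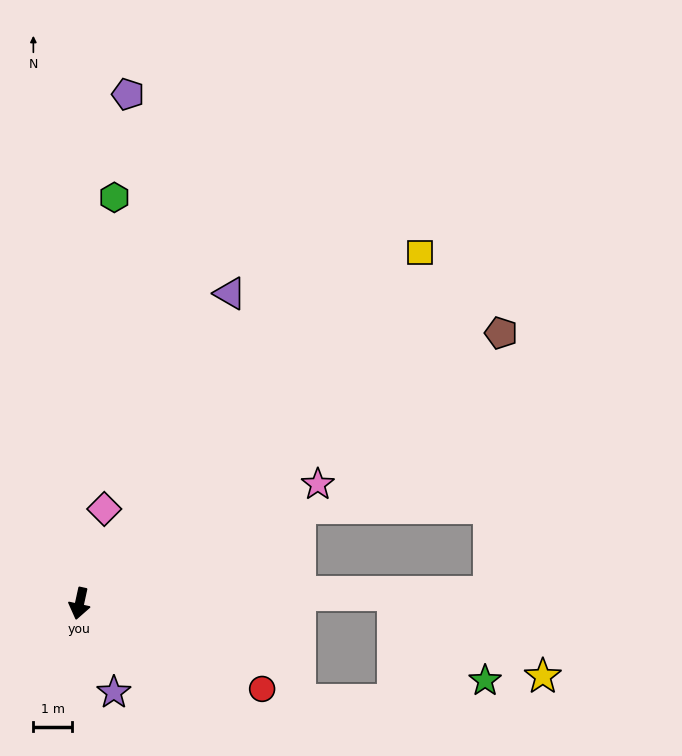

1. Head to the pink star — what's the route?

turn left 129°, forward 6.9 m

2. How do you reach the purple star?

turn left 33°, forward 2.4 m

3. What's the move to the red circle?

turn left 77°, forward 5.2 m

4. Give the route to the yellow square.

turn left 148°, forward 12.6 m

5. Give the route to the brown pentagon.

turn left 135°, forward 12.9 m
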